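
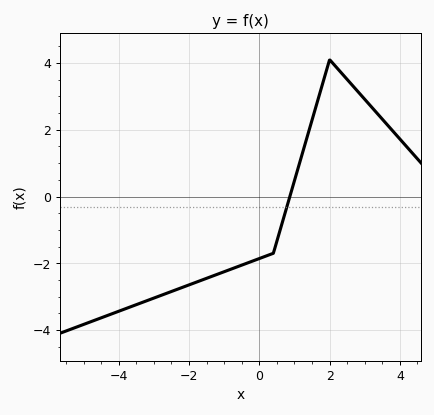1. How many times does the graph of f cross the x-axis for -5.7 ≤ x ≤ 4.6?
1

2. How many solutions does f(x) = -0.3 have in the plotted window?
1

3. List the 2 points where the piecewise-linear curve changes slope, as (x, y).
(0.4, -1.7); (2, 4.1)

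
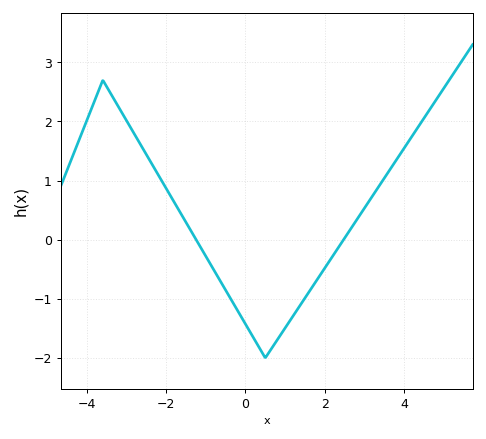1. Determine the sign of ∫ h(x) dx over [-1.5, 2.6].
negative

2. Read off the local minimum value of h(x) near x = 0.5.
-2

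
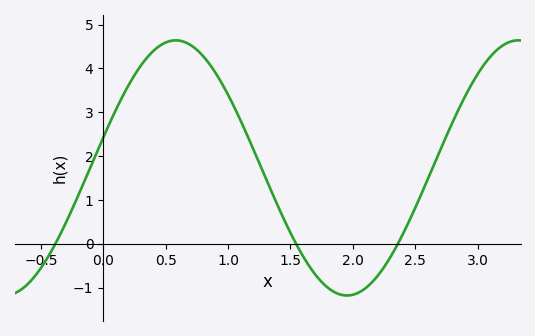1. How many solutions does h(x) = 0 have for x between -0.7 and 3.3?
3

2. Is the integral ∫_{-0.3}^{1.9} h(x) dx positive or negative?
positive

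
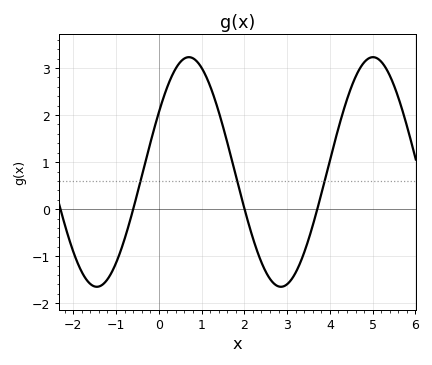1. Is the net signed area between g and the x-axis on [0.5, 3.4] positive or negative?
positive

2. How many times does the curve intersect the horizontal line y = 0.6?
3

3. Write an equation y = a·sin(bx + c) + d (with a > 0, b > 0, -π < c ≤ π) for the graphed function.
y = 2.44sin(1.5x + 0.54) + 0.79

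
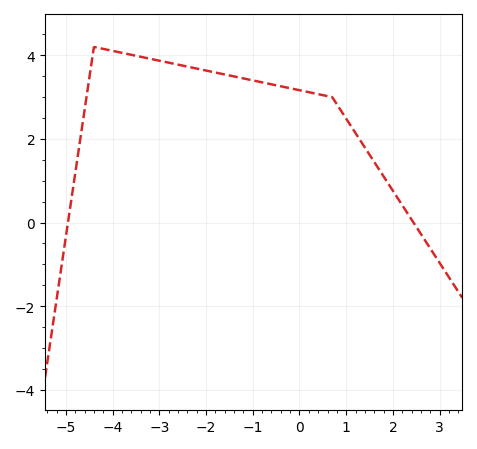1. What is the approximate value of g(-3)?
3.8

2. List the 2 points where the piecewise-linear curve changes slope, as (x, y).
(-4.4, 4.2); (0.7, 3)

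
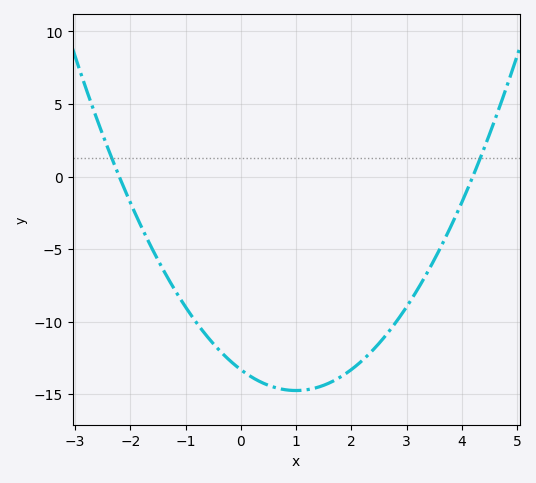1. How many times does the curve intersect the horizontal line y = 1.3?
2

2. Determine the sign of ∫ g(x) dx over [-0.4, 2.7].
negative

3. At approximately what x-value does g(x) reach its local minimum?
1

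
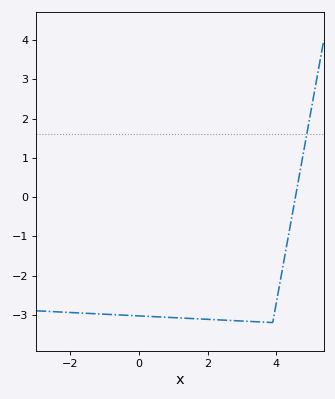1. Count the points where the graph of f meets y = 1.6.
1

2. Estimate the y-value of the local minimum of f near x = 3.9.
-3.2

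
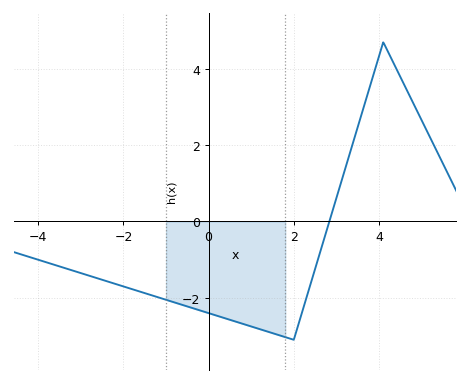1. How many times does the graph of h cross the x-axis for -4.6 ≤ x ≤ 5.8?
1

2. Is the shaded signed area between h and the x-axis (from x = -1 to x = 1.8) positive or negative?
negative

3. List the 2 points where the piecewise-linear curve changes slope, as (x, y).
(2, -3.1); (4.1, 4.7)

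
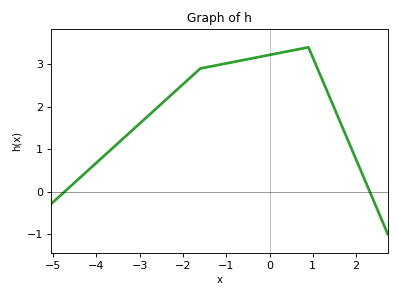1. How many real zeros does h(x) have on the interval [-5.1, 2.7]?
2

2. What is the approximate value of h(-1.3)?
3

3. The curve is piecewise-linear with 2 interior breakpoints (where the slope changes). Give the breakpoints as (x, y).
(-1.6, 2.9); (0.9, 3.4)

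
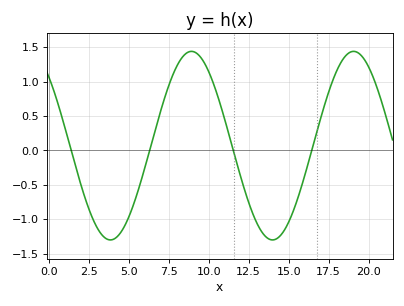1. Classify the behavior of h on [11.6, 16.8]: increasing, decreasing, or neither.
neither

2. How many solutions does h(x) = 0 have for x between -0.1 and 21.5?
4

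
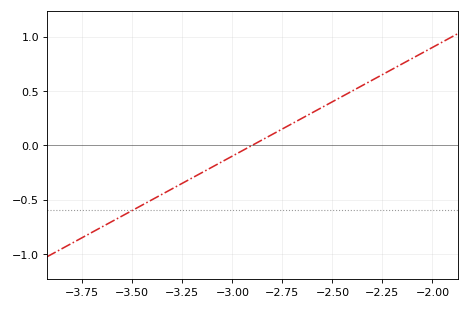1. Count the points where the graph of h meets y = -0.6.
1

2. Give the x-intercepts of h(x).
-2.9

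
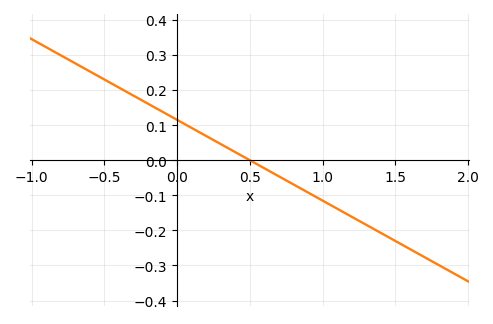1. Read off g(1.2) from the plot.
-0.16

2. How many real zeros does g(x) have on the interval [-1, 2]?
1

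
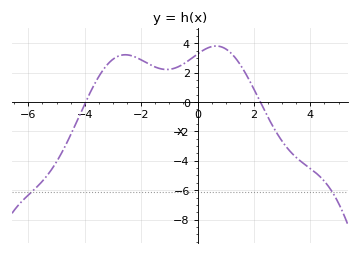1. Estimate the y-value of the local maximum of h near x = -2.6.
3.22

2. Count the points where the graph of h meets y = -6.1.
2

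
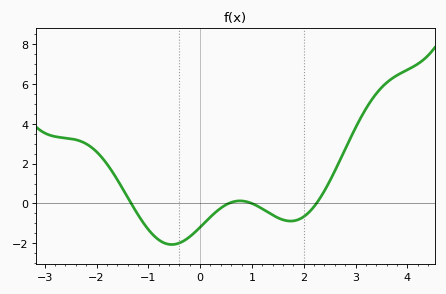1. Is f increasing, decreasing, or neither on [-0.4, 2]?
neither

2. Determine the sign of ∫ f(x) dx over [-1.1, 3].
negative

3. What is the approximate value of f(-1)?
-1.31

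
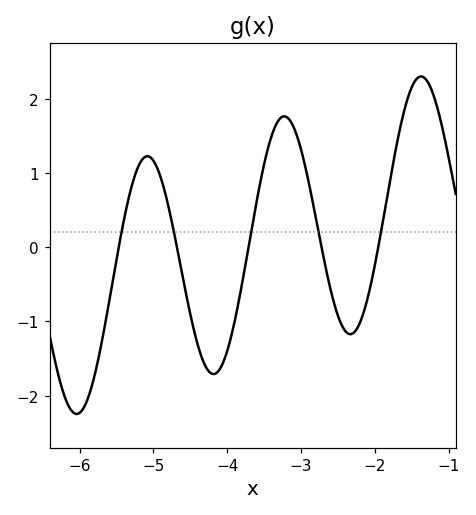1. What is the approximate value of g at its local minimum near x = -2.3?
-1.17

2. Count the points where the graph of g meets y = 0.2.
5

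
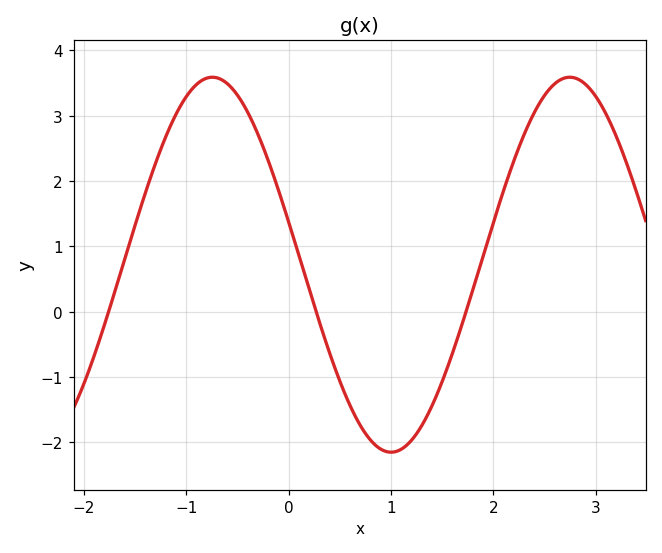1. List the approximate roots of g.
-1.76, 0.268, 1.73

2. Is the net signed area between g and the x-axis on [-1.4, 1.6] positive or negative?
positive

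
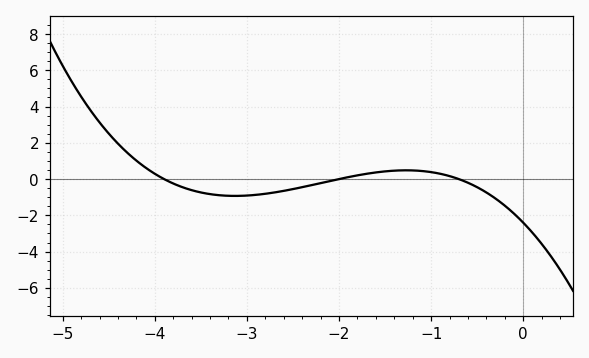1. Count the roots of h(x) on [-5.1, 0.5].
3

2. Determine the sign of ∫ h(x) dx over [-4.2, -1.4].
negative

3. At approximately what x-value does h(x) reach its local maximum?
-1.3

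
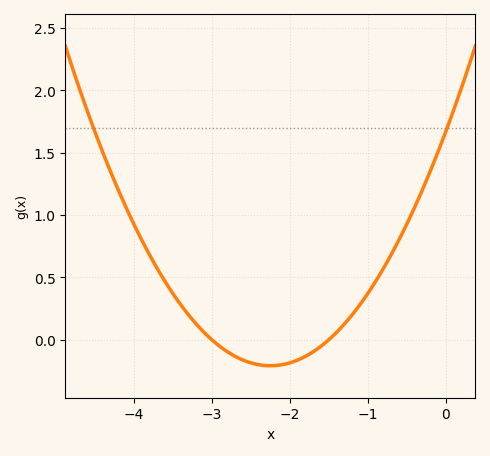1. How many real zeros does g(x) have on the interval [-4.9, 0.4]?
2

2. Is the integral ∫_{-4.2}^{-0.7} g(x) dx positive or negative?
positive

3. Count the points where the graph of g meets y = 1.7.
2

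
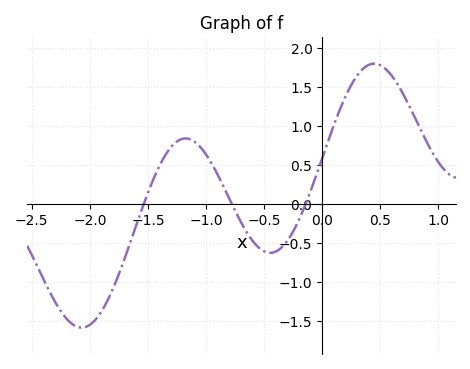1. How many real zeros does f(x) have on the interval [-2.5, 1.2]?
3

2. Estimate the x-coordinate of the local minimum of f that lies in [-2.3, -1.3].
-2.05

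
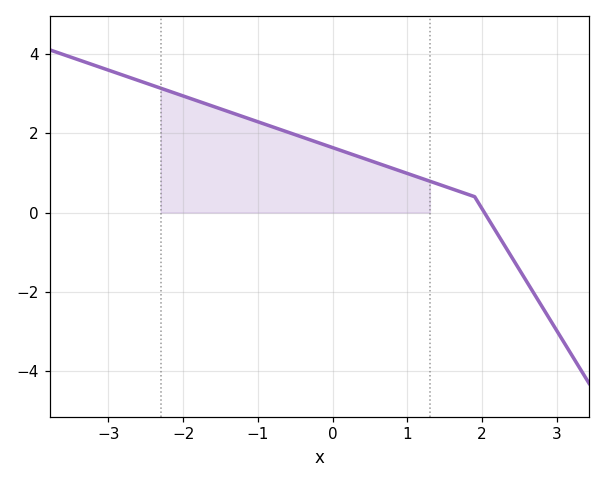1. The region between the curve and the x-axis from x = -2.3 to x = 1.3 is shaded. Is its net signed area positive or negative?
positive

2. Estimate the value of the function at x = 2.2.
-0.522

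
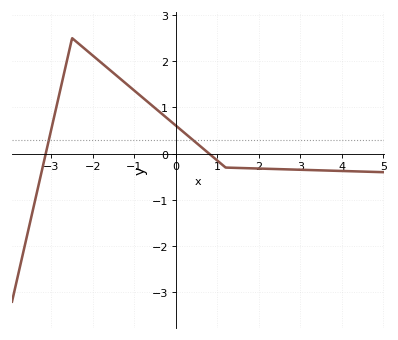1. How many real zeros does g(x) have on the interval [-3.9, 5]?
2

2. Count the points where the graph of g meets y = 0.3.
2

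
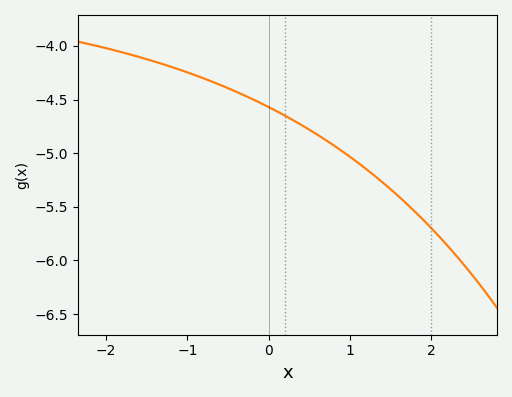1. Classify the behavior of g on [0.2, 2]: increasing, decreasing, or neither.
decreasing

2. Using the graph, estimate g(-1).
-4.25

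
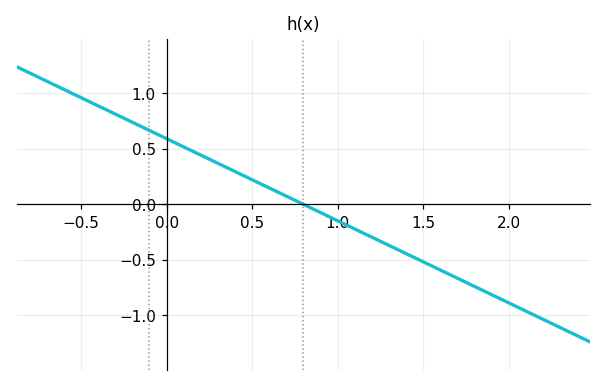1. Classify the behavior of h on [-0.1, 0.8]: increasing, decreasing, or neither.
decreasing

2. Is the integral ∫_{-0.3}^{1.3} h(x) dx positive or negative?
positive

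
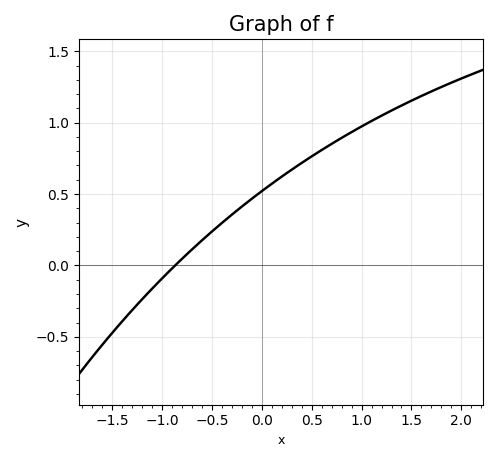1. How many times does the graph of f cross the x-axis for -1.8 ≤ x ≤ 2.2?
1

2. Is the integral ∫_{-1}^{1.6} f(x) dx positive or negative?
positive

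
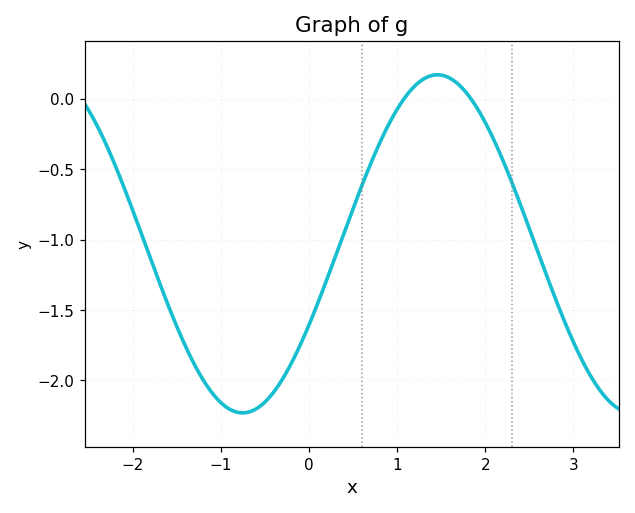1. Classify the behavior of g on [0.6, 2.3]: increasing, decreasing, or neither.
neither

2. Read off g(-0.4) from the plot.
-2.1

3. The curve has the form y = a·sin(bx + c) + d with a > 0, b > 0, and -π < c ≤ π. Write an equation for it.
y = 1.2sin(1.4x - 0.5) - 1.03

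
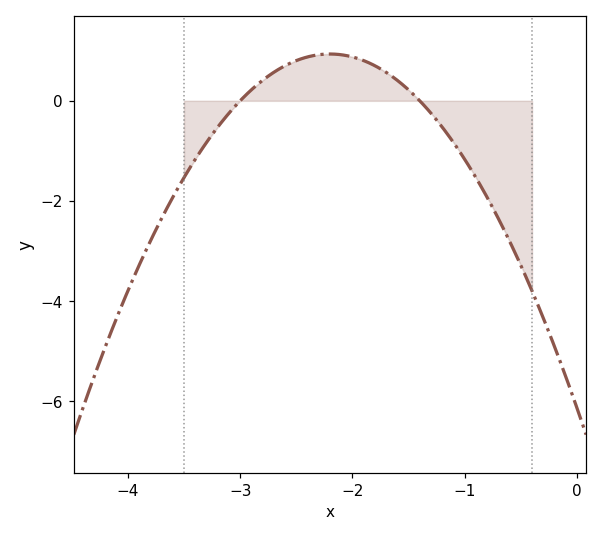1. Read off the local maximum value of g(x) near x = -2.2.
1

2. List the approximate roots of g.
-3, -1.4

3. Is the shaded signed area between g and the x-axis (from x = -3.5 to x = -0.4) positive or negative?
negative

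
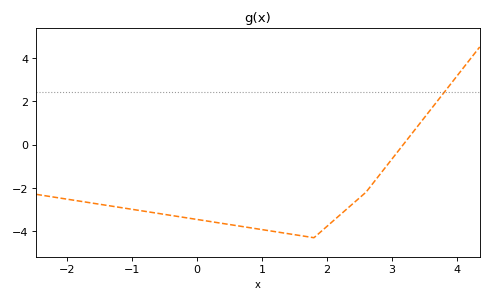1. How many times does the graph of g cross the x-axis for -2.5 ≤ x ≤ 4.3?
1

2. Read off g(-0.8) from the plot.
-3.08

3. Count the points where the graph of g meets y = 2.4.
1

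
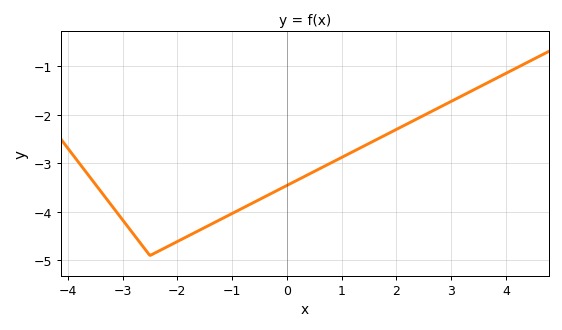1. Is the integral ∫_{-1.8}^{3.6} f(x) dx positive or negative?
negative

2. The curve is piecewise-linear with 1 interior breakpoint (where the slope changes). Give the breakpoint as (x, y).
(-2.5, -4.9)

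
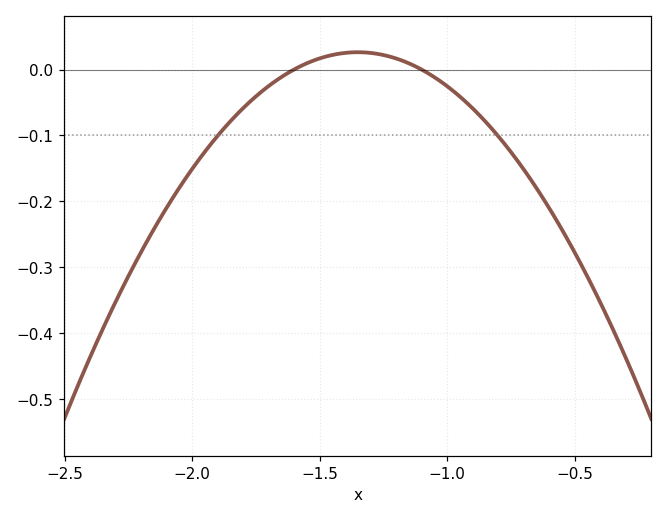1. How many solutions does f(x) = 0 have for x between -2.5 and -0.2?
2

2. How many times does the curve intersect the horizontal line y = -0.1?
2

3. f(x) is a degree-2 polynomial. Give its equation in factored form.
y = -0.42(x + 1.6)(x + 1.1)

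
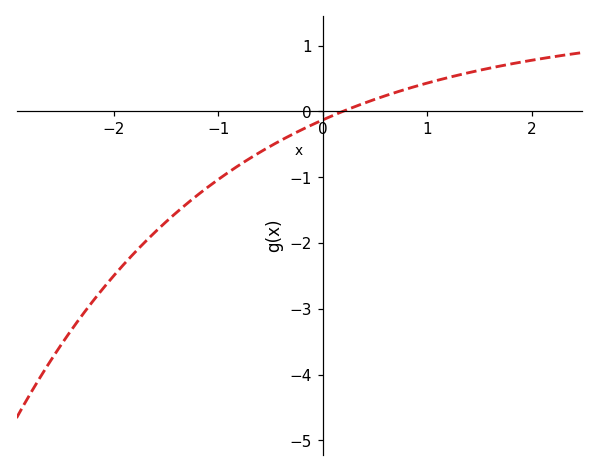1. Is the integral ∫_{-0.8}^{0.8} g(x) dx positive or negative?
negative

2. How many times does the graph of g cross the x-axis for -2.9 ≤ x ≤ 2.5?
1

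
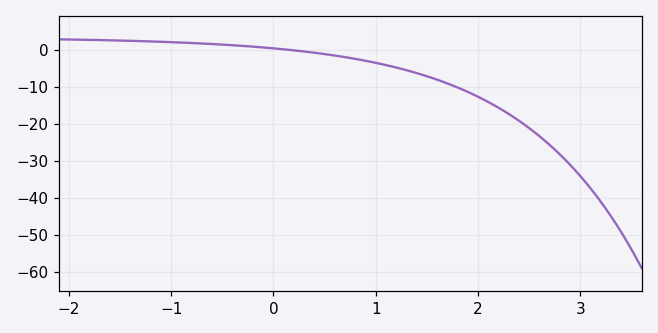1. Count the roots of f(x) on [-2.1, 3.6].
1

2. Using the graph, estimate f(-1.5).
3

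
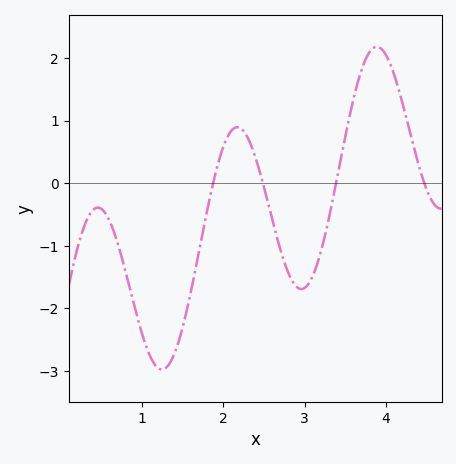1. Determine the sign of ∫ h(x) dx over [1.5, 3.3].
negative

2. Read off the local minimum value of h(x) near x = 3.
-1.69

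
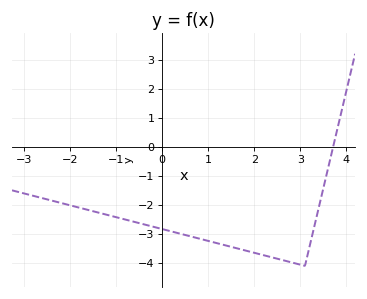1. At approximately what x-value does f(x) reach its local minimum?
3.1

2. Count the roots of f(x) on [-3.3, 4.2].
1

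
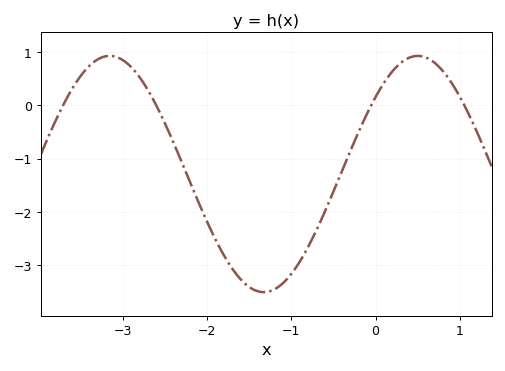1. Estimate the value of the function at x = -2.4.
-0.7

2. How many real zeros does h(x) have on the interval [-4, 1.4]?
4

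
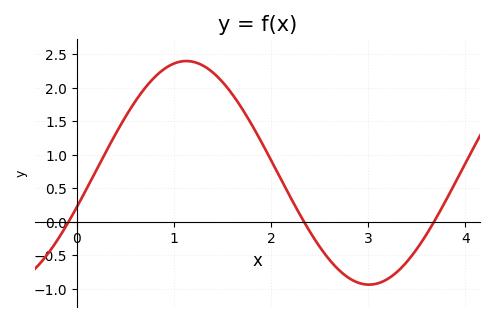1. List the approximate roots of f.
-0.085, 2.34, 3.68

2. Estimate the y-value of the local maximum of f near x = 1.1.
2.4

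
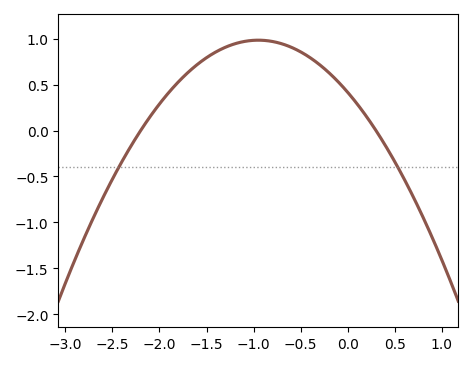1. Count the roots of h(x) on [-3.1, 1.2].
2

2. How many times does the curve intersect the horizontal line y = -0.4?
2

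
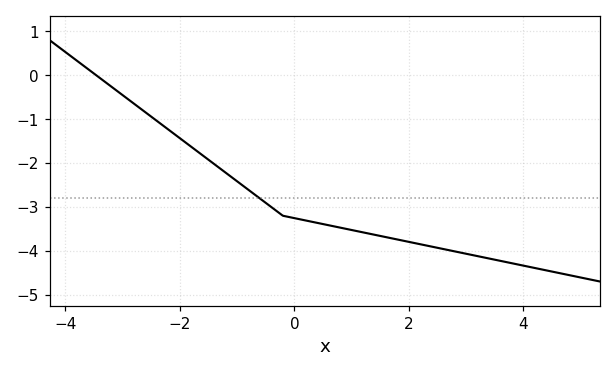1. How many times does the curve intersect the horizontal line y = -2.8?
1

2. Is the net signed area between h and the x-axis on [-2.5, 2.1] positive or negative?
negative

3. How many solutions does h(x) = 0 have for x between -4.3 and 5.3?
1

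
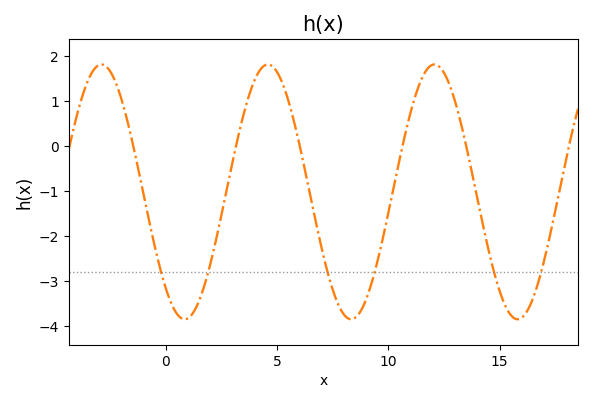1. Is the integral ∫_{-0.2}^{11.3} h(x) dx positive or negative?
negative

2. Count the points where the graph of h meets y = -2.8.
6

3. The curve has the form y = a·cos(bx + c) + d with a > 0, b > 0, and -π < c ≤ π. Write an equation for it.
y = 2.83cos(0.84x + 2.4) - 1.02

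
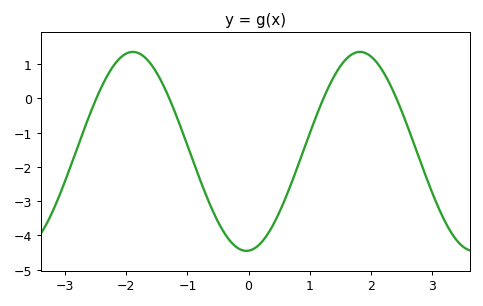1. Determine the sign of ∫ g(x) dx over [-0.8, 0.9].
negative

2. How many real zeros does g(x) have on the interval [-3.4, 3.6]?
4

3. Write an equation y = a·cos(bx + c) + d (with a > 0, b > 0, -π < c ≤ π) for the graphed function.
y = 2.9cos(1.69x - 3.08) - 1.55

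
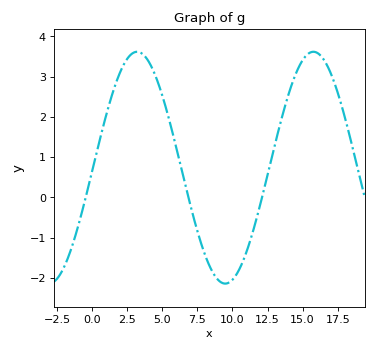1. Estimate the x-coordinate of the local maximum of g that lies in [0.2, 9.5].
3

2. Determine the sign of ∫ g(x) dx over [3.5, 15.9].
positive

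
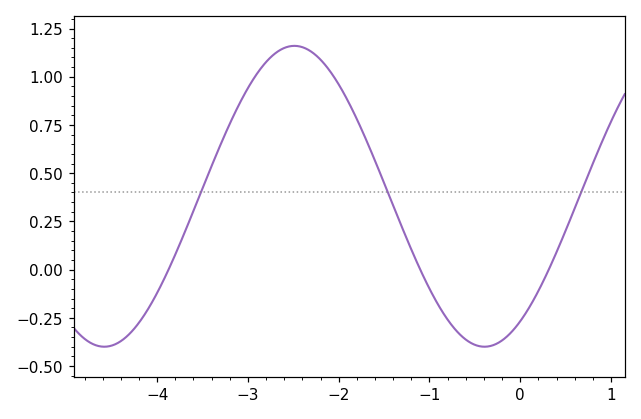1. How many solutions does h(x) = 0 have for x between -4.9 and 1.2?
3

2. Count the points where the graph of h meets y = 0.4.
3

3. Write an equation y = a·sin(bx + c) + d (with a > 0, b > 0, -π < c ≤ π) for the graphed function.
y = 0.78sin(1.5x - 0.98) + 0.38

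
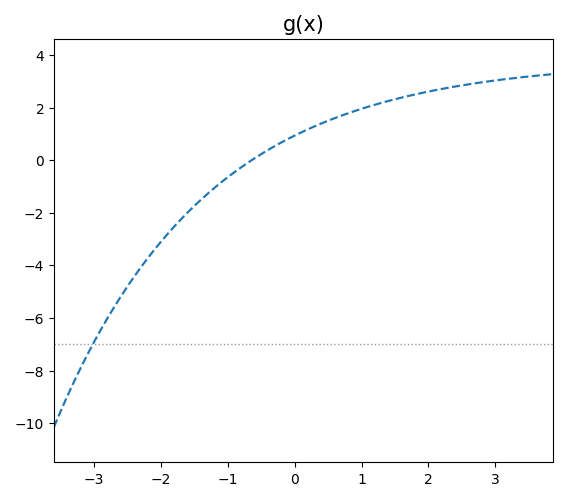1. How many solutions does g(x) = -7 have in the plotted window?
1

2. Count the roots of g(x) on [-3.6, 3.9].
1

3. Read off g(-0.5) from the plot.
0.2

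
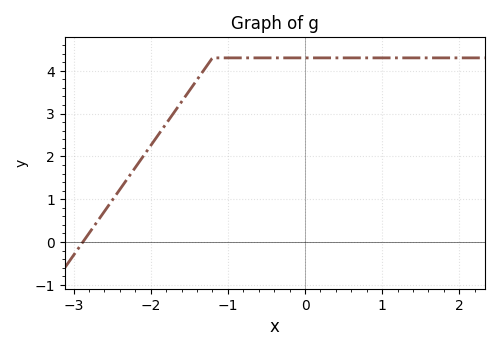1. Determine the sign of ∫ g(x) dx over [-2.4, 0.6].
positive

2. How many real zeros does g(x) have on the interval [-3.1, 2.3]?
1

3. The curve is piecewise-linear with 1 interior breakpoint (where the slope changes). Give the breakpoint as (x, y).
(-1.2, 4.3)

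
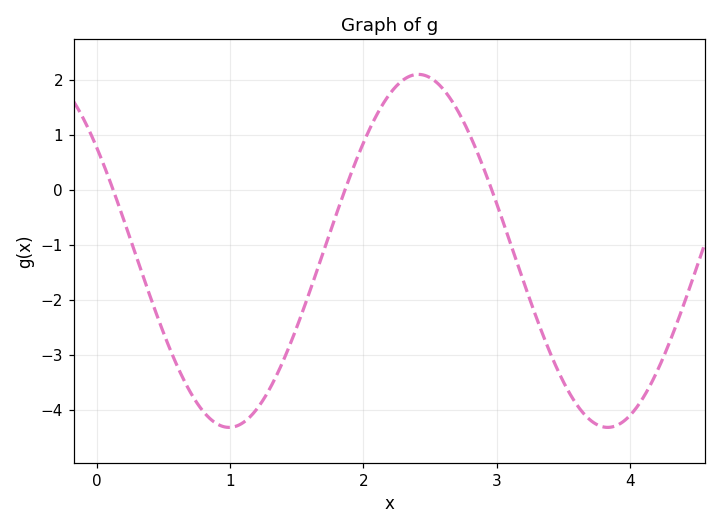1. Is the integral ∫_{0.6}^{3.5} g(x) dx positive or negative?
negative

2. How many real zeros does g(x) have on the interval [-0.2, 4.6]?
3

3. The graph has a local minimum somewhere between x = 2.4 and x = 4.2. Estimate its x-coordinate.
3.8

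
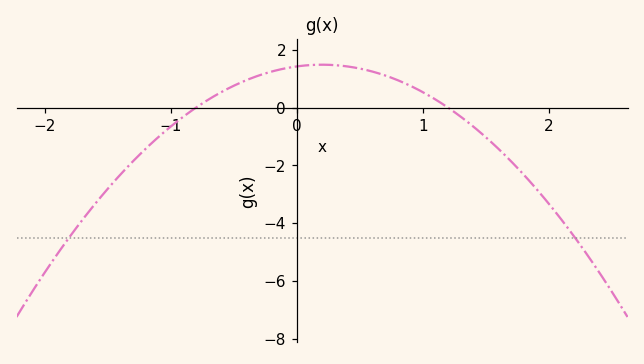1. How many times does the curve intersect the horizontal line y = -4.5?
2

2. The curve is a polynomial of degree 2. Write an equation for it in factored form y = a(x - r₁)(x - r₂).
y = -1.49(x + 0.8)(x - 1.2)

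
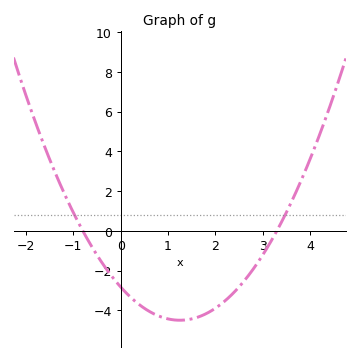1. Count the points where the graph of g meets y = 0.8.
2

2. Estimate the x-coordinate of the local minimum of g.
1.25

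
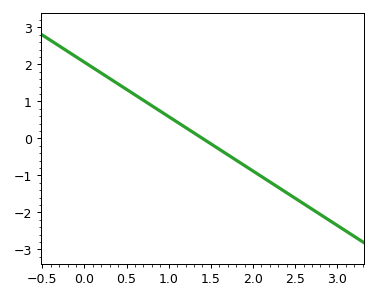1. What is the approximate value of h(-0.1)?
2.2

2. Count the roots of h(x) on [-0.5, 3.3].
1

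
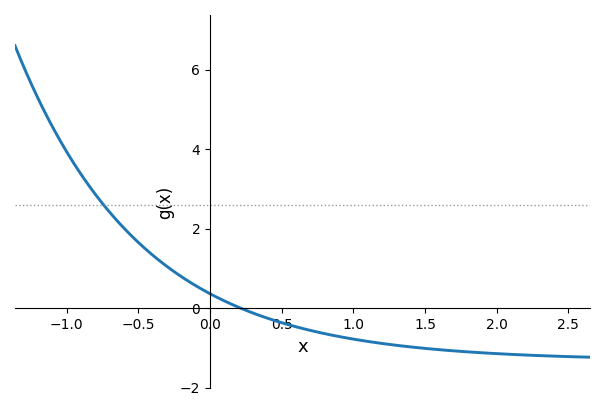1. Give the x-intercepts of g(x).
0.212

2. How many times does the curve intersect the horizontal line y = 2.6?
1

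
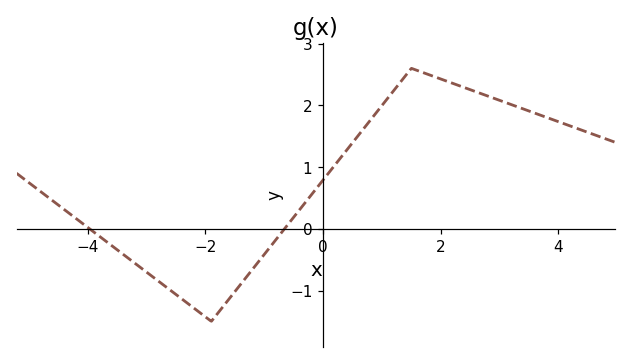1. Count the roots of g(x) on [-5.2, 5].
2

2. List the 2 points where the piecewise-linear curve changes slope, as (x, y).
(-1.9, -1.5); (1.5, 2.6)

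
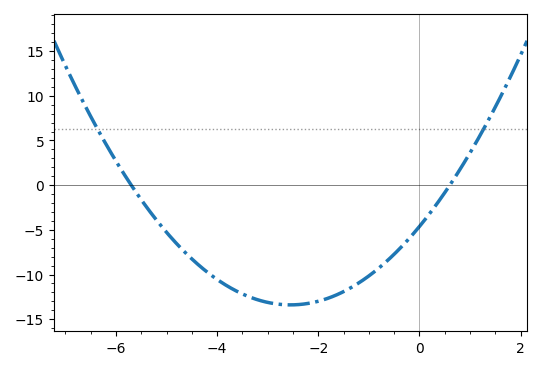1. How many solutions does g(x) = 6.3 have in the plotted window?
2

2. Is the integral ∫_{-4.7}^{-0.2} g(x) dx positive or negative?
negative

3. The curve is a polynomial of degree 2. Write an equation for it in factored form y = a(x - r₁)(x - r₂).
y = 1.35(x + 5.7)(x - 0.6)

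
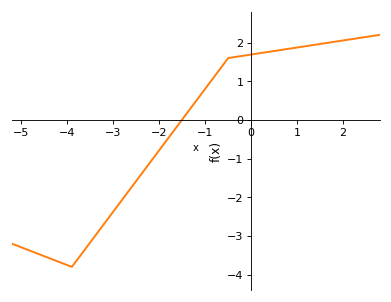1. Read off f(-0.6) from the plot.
1.44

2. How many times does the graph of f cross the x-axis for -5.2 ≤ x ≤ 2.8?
1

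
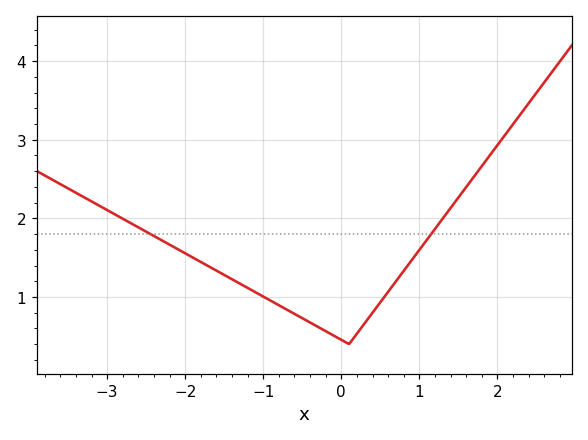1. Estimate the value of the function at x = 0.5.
0.933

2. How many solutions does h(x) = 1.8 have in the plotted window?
2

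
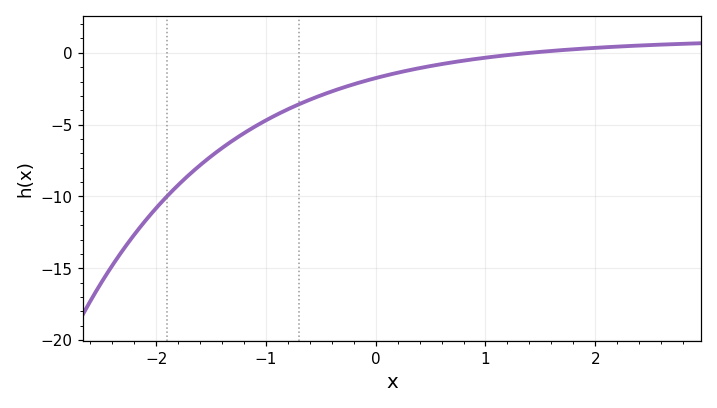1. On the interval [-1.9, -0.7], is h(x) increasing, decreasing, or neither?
increasing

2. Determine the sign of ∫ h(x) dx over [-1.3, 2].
negative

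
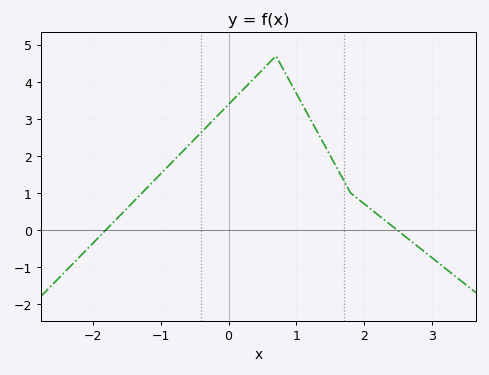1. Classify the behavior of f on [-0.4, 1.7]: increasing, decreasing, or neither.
neither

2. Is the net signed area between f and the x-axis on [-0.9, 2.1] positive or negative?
positive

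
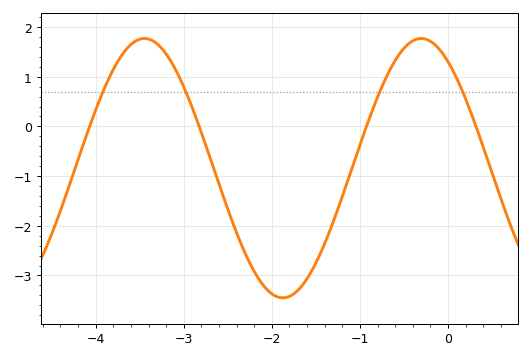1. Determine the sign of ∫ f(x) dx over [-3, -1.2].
negative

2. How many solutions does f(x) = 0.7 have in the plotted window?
4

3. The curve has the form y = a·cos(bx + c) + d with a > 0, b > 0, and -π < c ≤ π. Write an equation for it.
y = 2.61cos(2x + 0.61) - 0.84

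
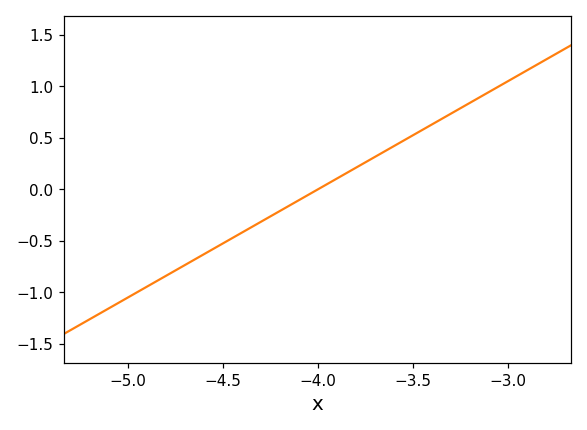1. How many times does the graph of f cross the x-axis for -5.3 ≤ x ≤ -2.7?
1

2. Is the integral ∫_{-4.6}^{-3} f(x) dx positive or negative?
positive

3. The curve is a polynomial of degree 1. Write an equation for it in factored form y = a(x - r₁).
y = 1.05(x + 4)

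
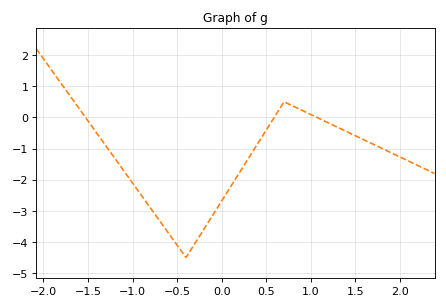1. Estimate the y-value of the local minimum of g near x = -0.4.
-4.5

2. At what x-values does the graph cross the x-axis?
-1.5, 0.6, 1.1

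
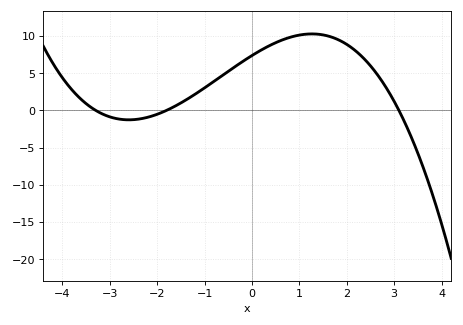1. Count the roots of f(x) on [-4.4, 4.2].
3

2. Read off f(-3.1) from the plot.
-0.645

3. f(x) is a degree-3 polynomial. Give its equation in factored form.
y = -0.4(x + 3.3)(x + 1.8)(x - 3.1)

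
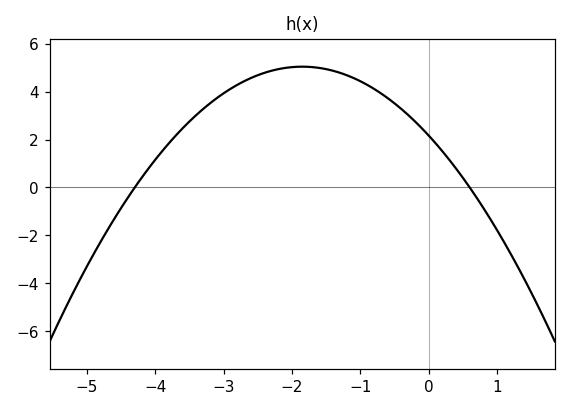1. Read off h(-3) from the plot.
4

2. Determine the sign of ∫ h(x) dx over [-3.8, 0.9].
positive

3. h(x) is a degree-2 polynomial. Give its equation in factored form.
y = -0.84(x + 4.3)(x - 0.6)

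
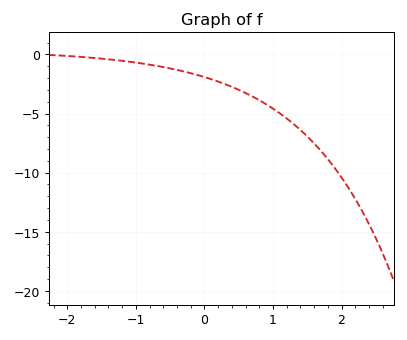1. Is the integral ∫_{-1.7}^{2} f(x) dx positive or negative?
negative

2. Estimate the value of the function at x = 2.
-10.5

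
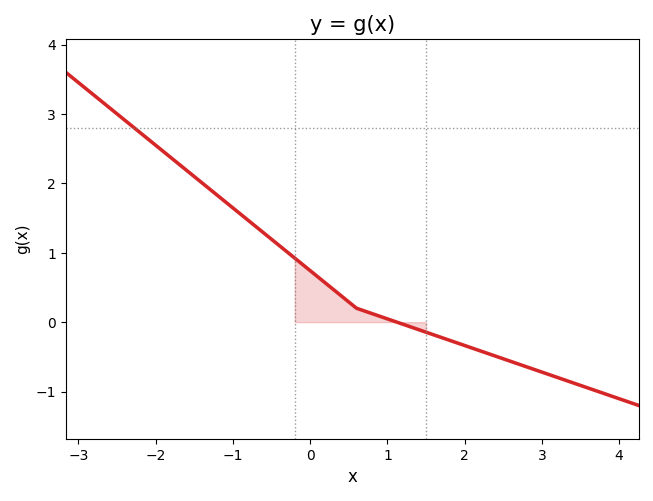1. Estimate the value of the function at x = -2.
2.5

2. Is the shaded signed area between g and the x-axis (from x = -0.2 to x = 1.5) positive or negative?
positive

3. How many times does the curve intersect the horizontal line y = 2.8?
1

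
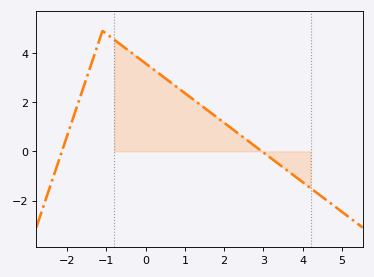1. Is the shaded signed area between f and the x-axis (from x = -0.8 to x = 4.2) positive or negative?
positive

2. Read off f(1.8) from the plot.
1.4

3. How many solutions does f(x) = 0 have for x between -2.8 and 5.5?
2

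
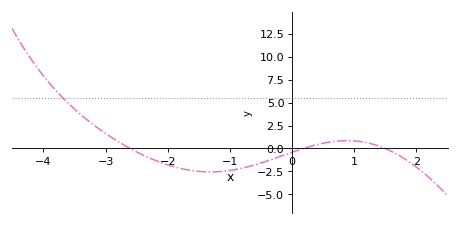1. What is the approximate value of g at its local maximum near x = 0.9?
1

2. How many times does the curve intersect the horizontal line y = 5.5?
1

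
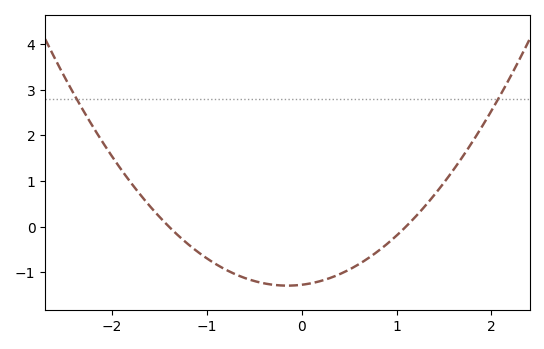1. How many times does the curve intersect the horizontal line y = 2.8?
2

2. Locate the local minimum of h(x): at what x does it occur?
-0.1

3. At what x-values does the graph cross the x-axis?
-1.4, 1.1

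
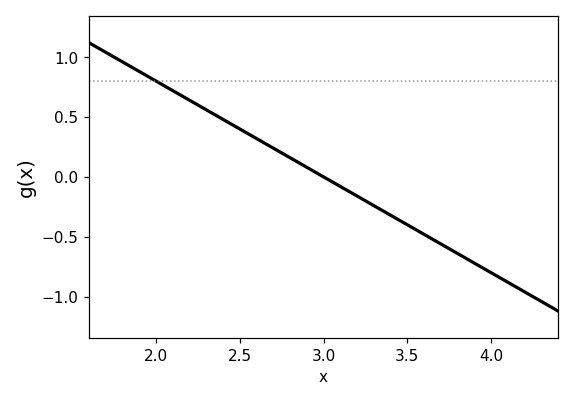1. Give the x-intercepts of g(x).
3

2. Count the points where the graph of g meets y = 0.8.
1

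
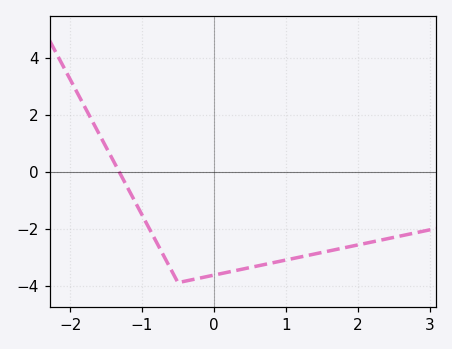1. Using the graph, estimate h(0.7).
-3.26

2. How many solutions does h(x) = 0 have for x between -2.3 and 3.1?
1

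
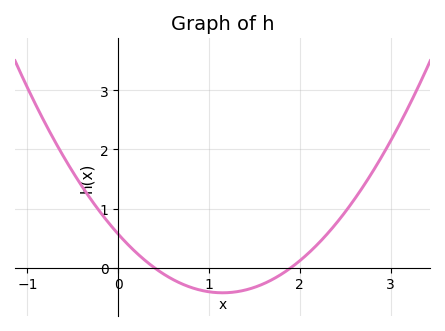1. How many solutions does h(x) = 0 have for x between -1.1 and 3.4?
2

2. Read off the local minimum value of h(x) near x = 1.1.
-0.4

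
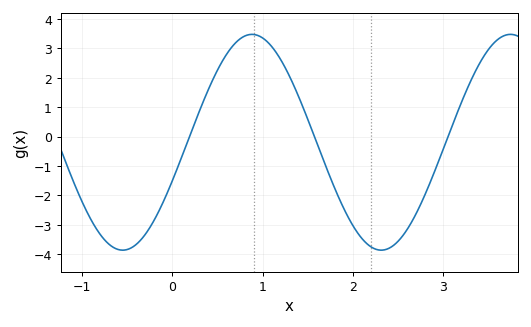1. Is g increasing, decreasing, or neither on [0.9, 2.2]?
decreasing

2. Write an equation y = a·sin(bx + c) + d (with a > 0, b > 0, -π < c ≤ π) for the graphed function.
y = 3.67sin(2.19x - 0.362) - 0.19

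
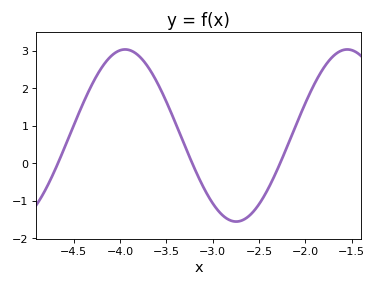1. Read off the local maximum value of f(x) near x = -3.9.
3.03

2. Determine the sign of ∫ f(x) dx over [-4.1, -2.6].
positive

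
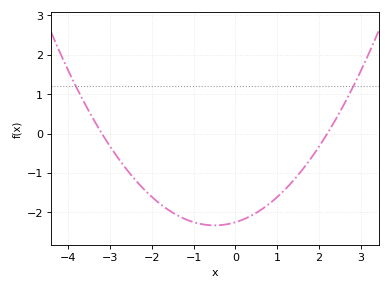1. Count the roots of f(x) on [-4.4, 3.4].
2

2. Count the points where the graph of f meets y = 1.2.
2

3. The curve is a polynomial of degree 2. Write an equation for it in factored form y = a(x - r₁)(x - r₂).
y = 0.32(x + 3.2)(x - 2.2)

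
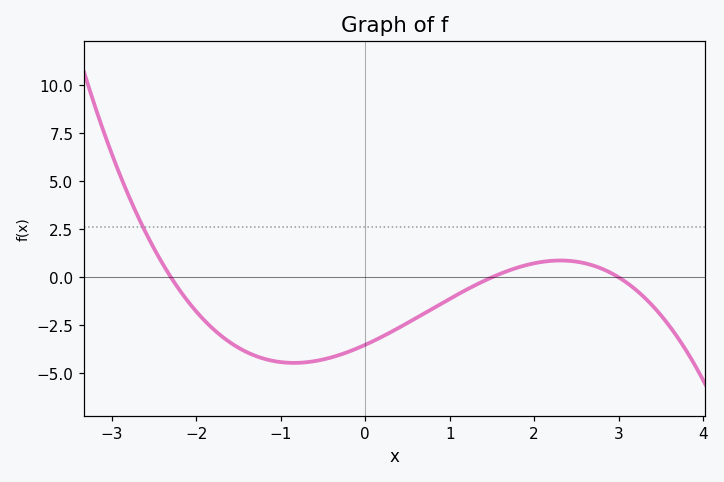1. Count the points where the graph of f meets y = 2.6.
1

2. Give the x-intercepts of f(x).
-2.3, 1.5, 3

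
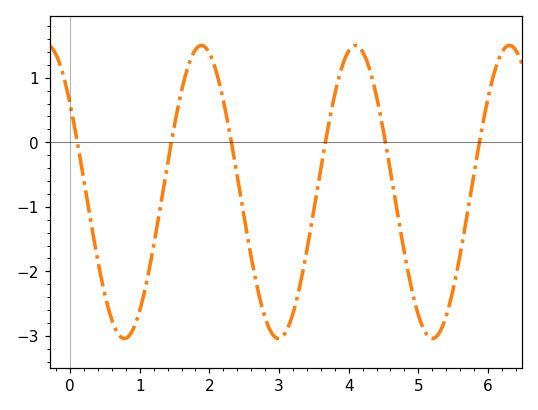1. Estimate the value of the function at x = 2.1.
1.1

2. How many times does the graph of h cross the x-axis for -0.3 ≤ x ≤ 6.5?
6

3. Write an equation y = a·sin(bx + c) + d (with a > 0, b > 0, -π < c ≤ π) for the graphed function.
y = 2.27sin(2.8x + 2.5) - 0.77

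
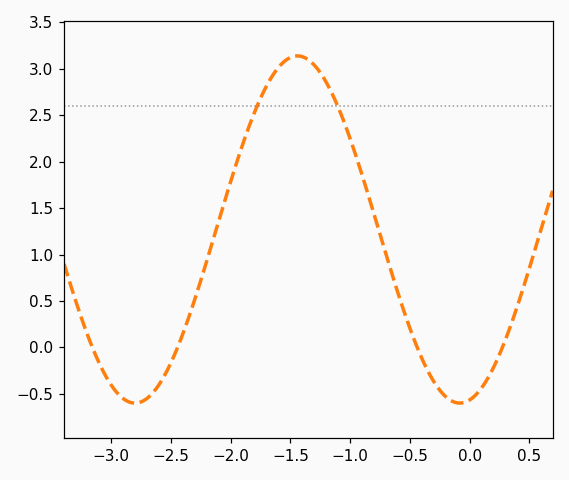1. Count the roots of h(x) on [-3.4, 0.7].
4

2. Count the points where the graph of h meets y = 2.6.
2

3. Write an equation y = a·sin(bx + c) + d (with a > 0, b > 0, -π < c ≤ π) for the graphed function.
y = 1.87sin(2.3x - 1.4) + 1.27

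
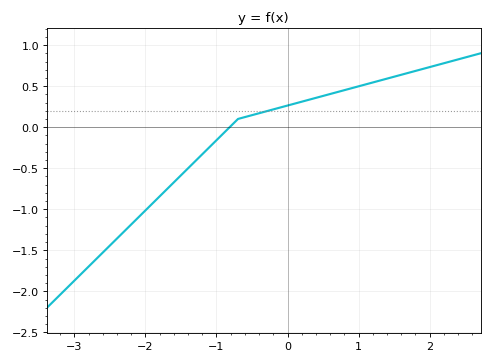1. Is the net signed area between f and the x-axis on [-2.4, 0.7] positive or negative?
negative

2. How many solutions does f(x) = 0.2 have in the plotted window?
1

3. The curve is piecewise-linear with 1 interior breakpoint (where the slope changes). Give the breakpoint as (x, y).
(-0.7, 0.1)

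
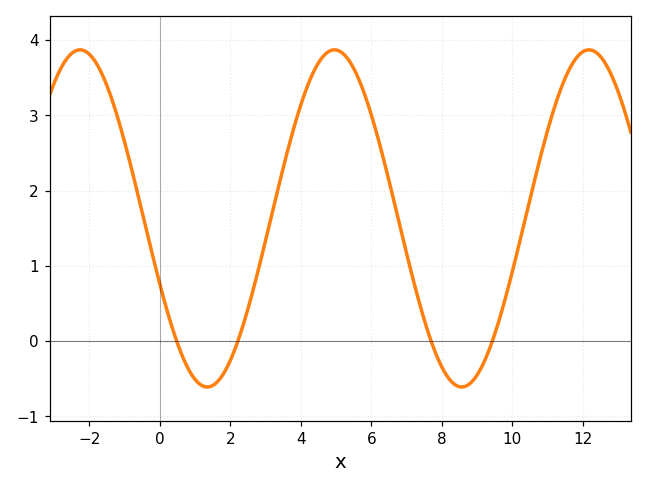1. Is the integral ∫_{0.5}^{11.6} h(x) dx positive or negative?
positive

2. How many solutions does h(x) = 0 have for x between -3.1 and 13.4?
4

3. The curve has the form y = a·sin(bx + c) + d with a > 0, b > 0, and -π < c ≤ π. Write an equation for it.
y = 2.24sin(0.87x - 2.74) + 1.63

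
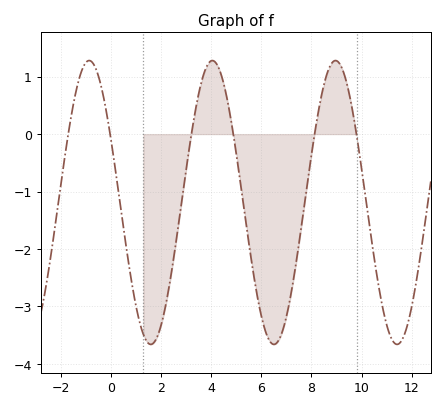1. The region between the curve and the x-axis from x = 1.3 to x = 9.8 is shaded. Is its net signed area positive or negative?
negative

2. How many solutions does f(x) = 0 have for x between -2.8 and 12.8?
6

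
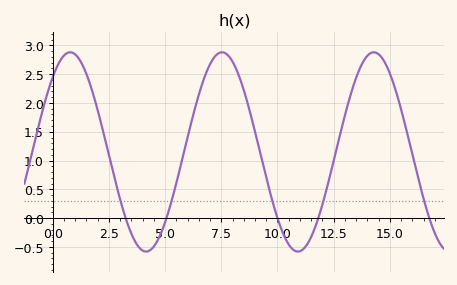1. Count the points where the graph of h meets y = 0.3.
5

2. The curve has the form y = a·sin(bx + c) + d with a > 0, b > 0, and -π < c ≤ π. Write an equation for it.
y = 1.73sin(0.93x + 0.85) + 1.15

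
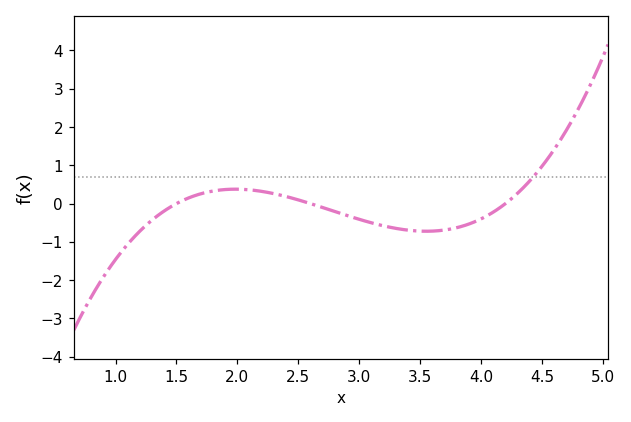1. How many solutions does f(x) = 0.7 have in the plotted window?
1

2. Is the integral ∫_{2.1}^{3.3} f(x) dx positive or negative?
negative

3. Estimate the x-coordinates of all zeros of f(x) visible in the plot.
1.5, 2.6, 4.2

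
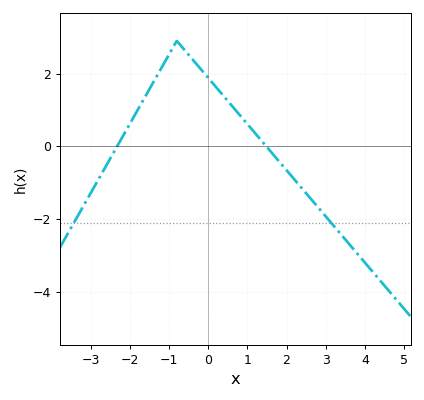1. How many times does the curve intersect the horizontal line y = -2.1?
2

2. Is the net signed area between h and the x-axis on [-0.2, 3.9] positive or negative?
negative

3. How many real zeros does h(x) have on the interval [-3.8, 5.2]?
2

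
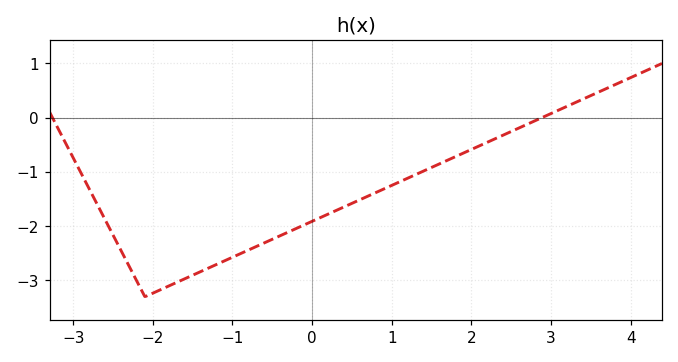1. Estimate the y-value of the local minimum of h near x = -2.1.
-3.3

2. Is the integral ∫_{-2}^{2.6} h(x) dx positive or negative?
negative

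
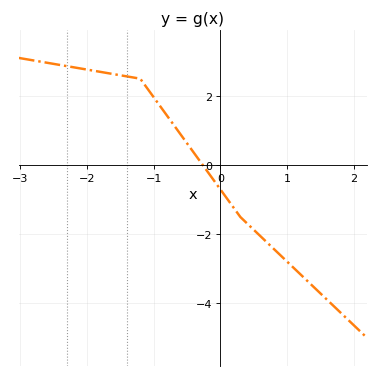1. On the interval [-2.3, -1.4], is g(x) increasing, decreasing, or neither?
decreasing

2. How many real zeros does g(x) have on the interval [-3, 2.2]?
1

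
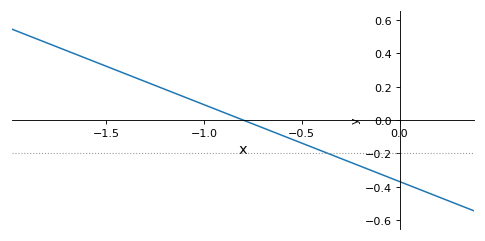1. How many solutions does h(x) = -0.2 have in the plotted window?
1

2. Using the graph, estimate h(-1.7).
0.414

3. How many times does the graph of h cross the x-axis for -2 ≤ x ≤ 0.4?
1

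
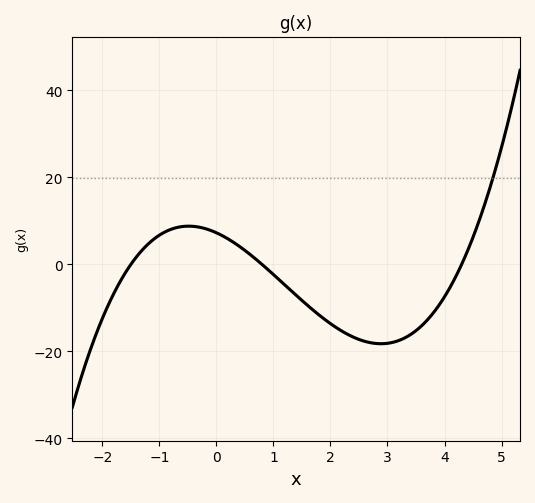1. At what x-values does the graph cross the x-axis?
-1.6, 0.8, 4.4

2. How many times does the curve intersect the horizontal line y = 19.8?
1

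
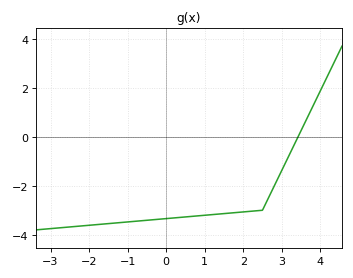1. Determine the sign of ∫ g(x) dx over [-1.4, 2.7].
negative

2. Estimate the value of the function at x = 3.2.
-0.7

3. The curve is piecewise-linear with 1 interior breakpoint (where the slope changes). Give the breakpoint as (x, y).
(2.5, -3)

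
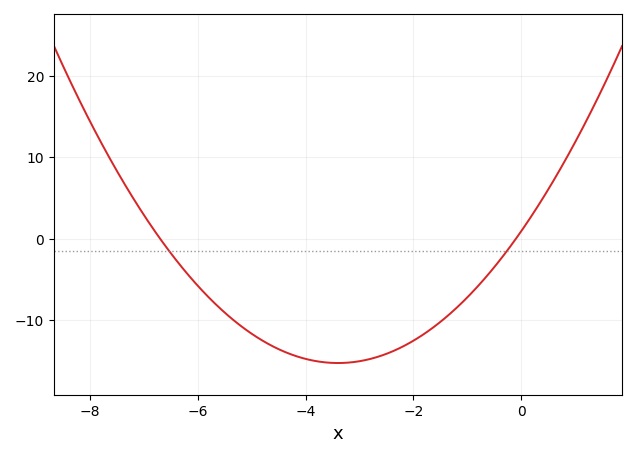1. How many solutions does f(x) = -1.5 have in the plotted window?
2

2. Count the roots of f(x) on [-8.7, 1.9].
2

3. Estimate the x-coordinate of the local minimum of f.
-3.4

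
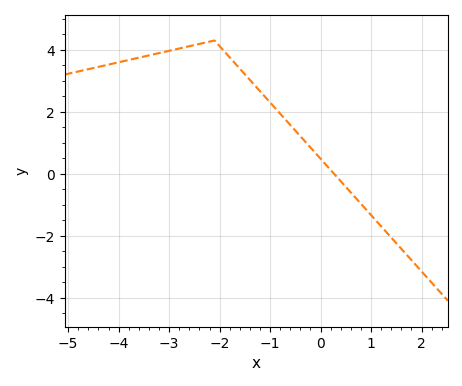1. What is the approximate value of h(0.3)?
-0.063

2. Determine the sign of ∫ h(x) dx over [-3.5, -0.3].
positive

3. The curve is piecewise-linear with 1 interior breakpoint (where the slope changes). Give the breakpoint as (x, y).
(-2.1, 4.3)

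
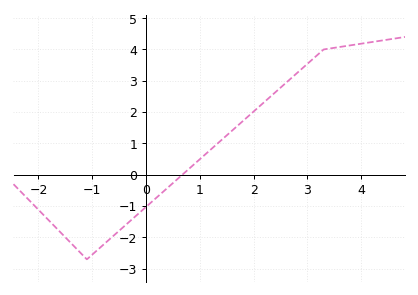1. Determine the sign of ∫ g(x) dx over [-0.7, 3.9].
positive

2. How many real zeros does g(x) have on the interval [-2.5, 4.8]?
1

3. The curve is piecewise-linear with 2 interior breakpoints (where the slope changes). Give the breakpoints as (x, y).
(-1.1, -2.7); (3.3, 4)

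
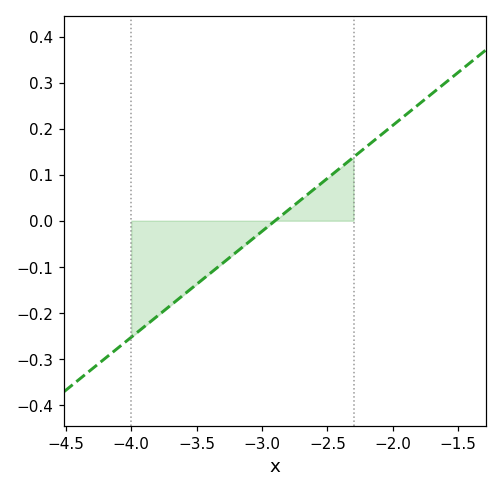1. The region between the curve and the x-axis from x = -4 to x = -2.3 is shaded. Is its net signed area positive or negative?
negative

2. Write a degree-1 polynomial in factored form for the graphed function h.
y = 0.23(x + 2.9)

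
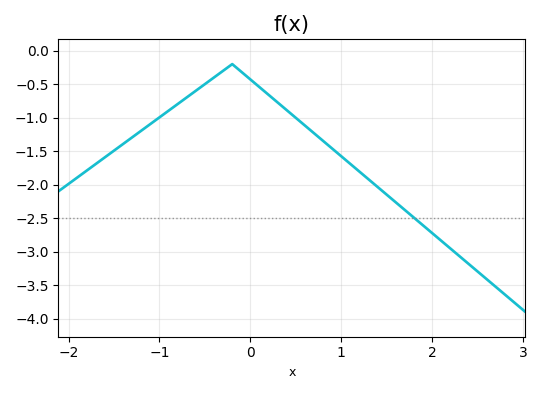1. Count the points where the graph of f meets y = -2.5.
1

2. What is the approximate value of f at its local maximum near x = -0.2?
-0.201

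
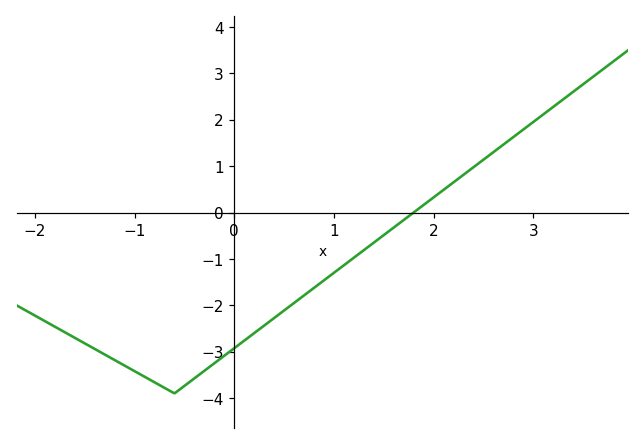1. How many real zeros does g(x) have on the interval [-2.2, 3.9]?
1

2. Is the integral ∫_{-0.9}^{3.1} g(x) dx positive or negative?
negative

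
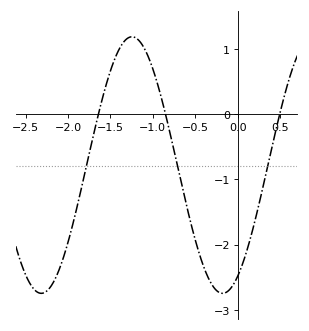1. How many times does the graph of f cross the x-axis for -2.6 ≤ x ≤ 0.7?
3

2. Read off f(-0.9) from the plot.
0.3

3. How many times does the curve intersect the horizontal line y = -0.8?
3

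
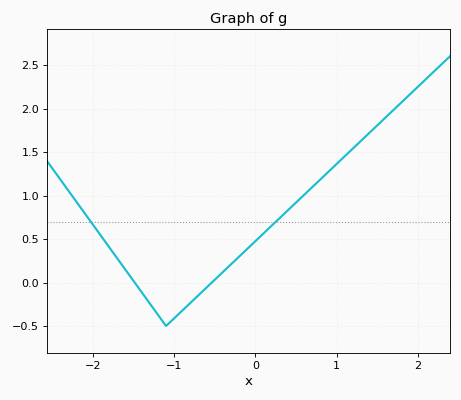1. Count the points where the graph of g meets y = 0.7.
2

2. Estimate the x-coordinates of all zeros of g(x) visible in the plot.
-1.49, -0.536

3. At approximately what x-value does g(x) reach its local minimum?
-1.1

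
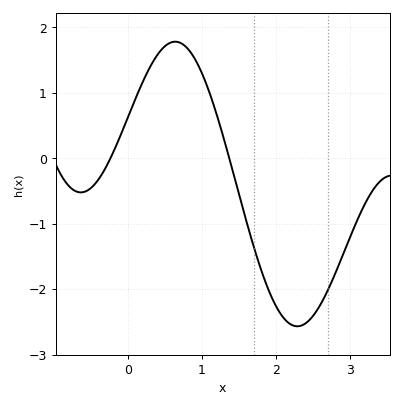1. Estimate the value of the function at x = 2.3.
-2.57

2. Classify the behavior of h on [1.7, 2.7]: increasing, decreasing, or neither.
neither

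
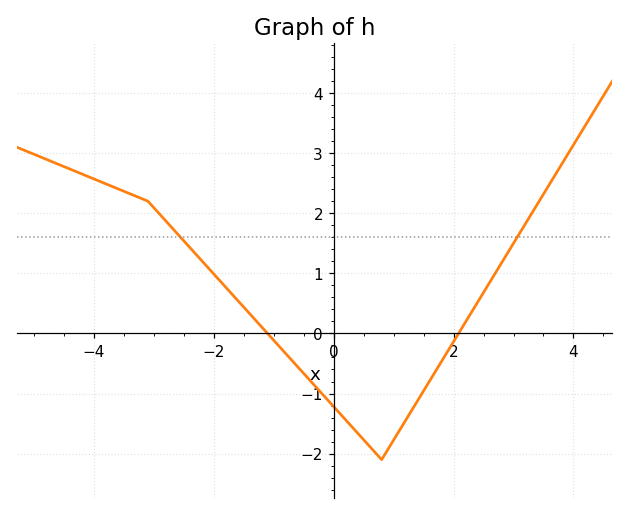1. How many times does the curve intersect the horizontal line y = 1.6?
2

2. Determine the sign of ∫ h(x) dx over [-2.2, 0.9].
negative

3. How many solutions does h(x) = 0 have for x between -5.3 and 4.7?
2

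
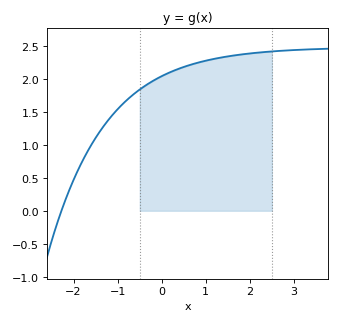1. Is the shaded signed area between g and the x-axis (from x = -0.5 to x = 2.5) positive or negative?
positive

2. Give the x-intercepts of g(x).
-2.3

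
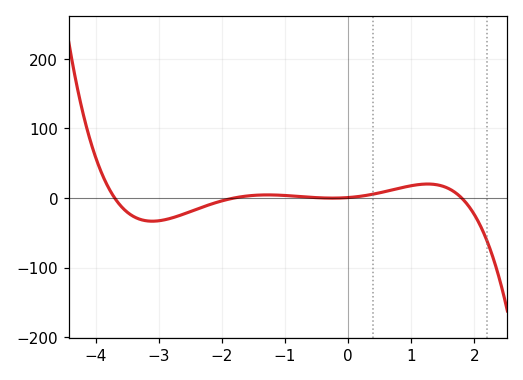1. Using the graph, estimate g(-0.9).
2.94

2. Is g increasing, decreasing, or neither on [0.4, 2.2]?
neither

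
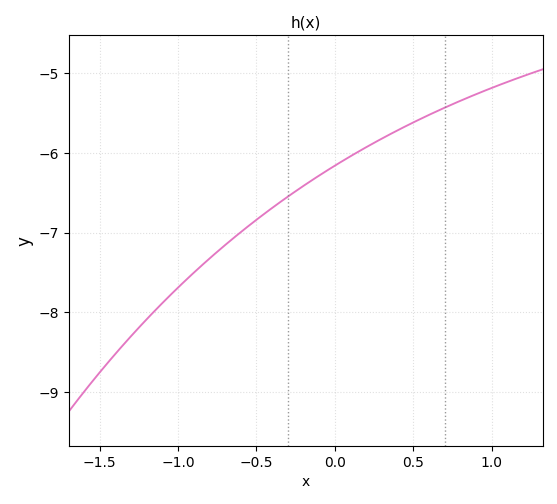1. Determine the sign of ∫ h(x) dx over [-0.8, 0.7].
negative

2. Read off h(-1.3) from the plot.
-8.3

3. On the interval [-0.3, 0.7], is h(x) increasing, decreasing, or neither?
increasing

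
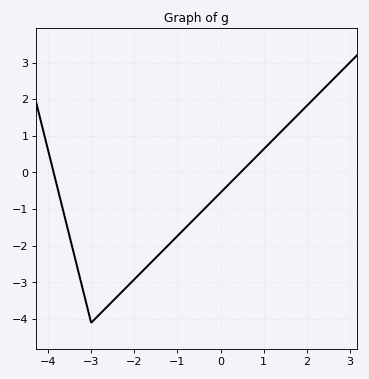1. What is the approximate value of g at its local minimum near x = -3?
-4.1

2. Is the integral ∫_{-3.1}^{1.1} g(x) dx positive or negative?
negative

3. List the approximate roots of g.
-3.87, 0.462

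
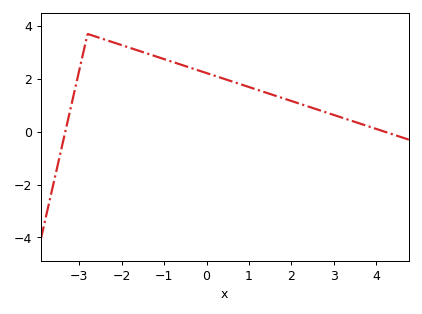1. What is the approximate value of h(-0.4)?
2.4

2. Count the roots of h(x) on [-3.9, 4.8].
2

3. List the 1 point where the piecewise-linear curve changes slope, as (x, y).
(-2.8, 3.7)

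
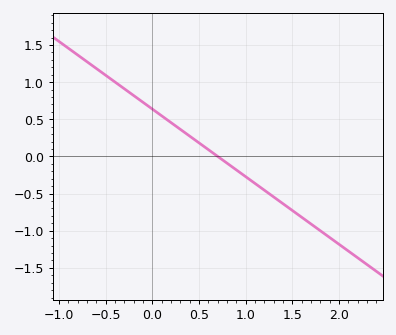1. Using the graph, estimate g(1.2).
-0.45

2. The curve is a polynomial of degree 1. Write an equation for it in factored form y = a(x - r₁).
y = -0.91(x - 0.7)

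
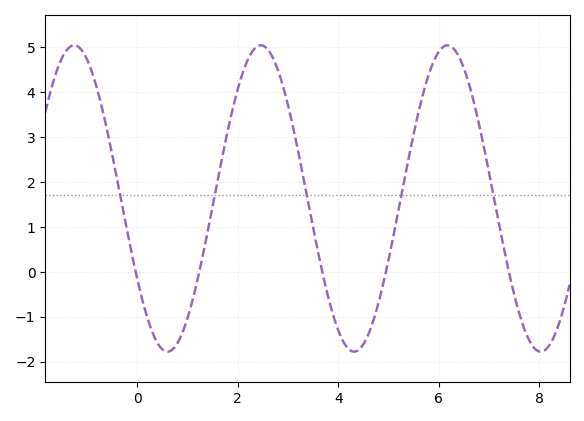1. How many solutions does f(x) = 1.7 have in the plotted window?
5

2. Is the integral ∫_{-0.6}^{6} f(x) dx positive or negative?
positive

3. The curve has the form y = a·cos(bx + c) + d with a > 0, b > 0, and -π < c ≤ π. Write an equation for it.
y = 3.41cos(1.7x + 2.1) + 1.63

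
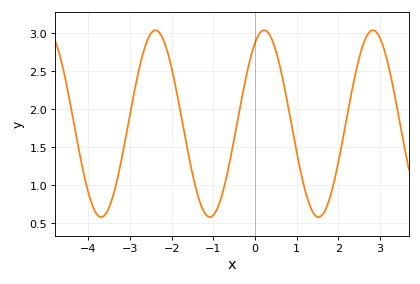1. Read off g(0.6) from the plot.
2.55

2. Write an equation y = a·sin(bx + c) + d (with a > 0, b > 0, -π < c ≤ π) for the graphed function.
y = 1.23sin(2.4x + 1) + 1.81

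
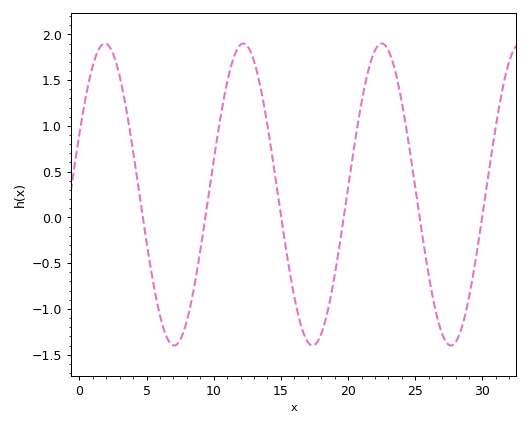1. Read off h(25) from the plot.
0.35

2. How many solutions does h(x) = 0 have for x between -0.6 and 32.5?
6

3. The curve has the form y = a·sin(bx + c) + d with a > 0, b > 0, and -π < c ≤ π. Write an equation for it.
y = 1.65sin(0.61x + 0.41) + 0.25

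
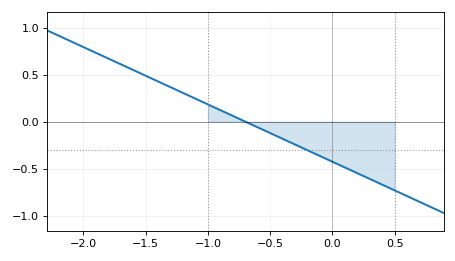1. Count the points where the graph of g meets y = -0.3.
1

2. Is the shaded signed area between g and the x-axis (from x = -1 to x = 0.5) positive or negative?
negative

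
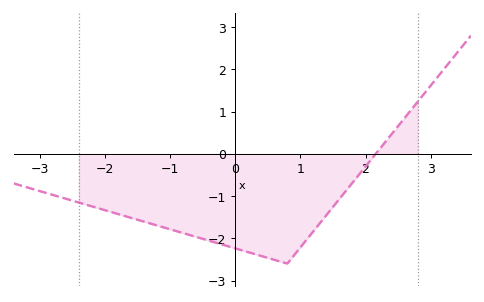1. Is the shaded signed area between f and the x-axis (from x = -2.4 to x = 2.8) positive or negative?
negative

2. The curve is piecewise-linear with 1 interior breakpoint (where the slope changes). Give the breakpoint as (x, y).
(0.8, -2.6)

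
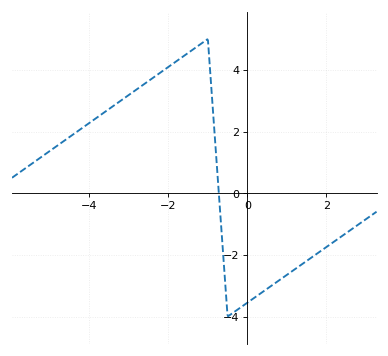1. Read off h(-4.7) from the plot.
1.64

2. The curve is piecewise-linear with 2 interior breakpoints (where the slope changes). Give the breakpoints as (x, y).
(-1, 5); (-0.5, -4)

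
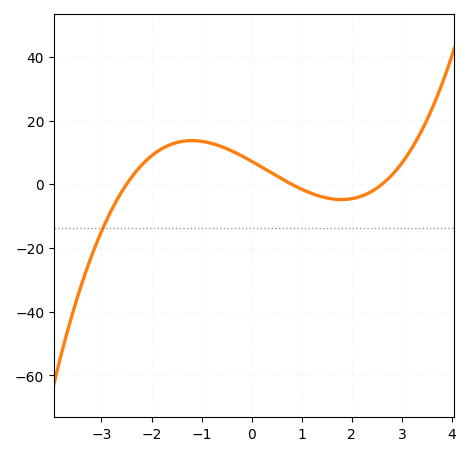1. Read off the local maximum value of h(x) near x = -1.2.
14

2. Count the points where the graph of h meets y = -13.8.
1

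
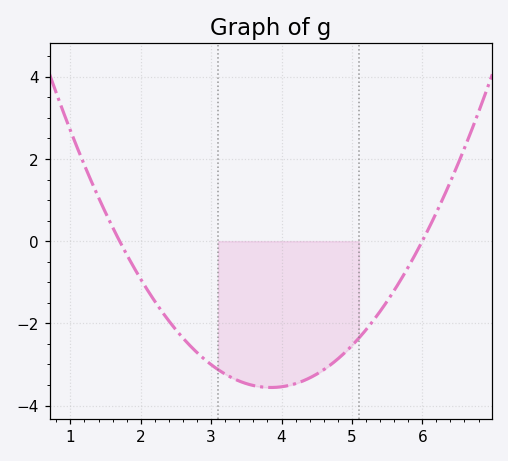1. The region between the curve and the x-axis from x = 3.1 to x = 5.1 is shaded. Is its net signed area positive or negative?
negative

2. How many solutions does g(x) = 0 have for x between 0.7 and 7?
2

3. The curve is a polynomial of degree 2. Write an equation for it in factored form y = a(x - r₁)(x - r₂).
y = 0.77(x - 1.7)(x - 6)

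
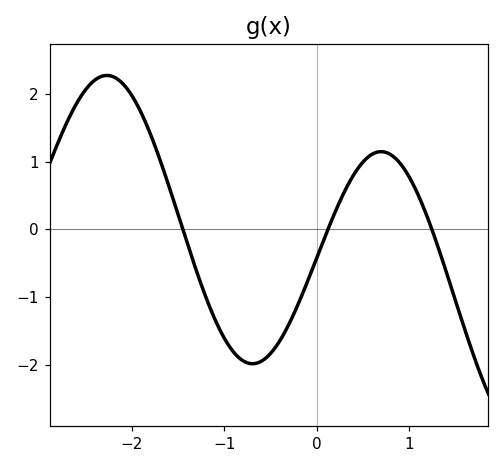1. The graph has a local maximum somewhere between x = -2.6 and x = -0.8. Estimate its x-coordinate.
-2.27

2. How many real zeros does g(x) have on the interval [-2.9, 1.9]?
3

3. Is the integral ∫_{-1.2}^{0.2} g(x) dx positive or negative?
negative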